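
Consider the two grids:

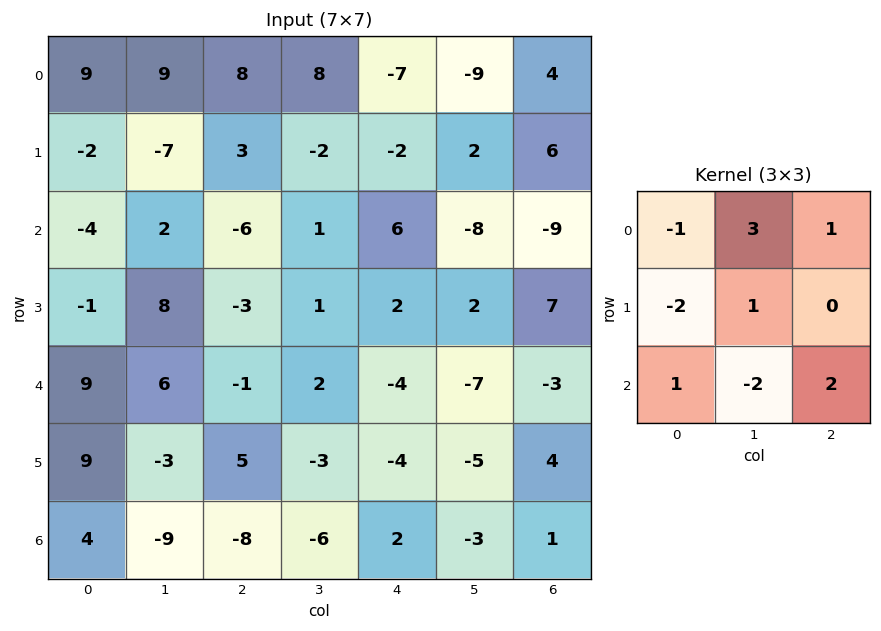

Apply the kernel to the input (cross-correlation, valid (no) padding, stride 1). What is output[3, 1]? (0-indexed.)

-48

The receptive field on the input at this output position is [8 -3 1 / 6 -1 2 / -3 5 -3]. Elementwise product with the kernel and sum: 8·-1 + -3·3 + 1·1 + 6·-2 + -1·1 + -3·1 + 5·-2 + -3·2.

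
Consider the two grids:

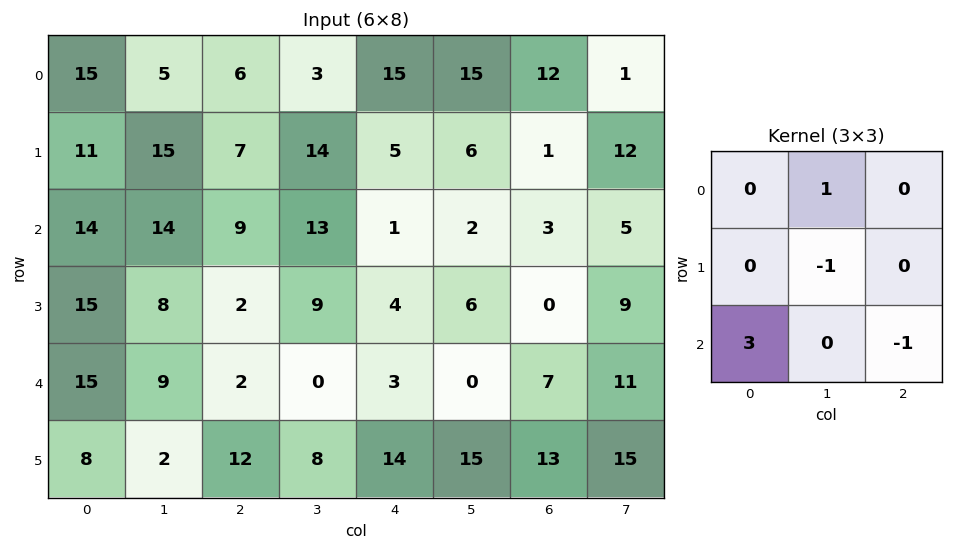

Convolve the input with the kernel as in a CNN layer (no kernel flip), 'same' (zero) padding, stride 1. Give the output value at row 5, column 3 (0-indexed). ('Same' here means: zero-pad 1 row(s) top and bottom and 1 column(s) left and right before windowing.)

-8

The receptive field on the zero-padded input at this output position is [2 0 3 / 12 8 14 / 0 0 0]. Elementwise product with the kernel and sum: 0·1 + 8·-1 + 0·3 + 0·-1.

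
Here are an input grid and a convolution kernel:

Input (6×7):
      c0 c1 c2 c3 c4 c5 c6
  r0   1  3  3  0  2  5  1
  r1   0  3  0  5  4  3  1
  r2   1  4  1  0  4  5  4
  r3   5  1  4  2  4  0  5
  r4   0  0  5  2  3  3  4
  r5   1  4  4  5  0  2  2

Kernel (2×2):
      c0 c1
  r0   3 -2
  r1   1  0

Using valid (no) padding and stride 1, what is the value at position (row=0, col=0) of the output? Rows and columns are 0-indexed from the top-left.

-3

The receptive field on the input at this output position is [1 3 / 0 3]. Elementwise product with the kernel and sum: 1·3 + 3·-2 + 0·1.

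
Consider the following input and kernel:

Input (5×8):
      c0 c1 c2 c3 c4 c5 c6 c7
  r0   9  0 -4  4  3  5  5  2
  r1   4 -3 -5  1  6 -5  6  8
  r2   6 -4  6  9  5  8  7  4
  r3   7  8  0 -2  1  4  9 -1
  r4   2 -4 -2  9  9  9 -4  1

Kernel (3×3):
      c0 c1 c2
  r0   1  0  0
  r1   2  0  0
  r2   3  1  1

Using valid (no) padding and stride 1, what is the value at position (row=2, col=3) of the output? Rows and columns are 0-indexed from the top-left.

50

The receptive field on the input at this output position is [9 5 8 / -2 1 4 / 9 9 9]. Elementwise product with the kernel and sum: 9·1 + -2·2 + 9·3 + 9·1 + 9·1.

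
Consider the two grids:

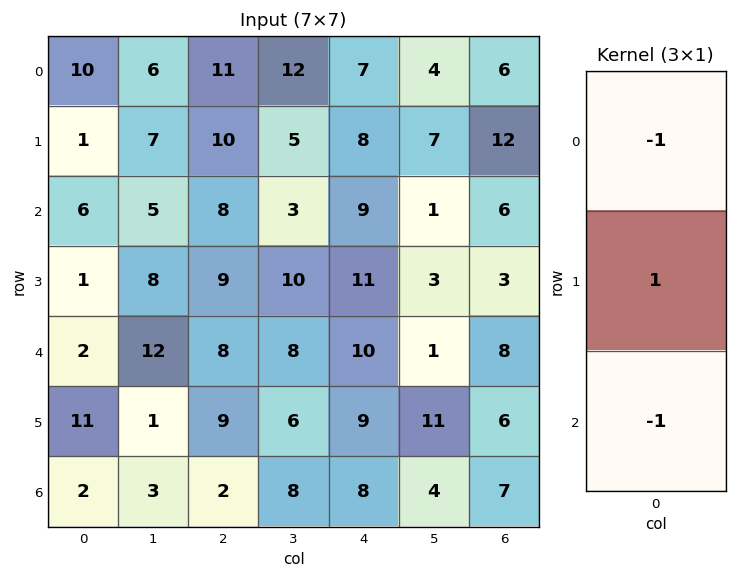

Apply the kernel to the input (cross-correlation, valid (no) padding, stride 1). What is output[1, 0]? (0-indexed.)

4

The receptive field on the input at this output position is [1 / 6 / 1]. Elementwise product with the kernel and sum: 1·-1 + 6·1 + 1·-1.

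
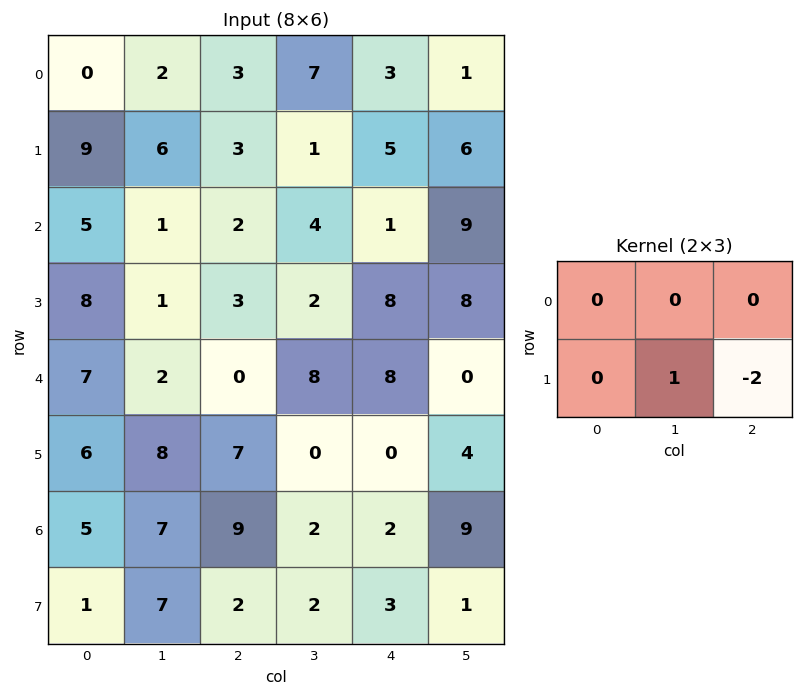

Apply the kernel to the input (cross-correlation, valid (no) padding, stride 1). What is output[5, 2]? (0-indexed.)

-2

The receptive field on the input at this output position is [7 0 0 / 9 2 2]. Elementwise product with the kernel and sum: 2·1 + 2·-2.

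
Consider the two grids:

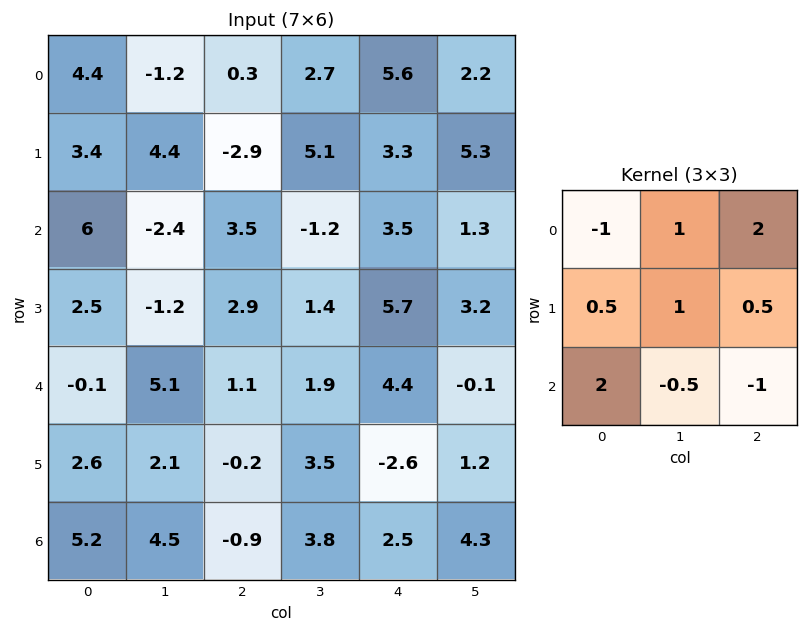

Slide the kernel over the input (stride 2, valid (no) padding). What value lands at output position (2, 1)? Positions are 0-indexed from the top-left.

The receptive field on the input at this output position is [1.1 1.9 4.4 / -0.2 3.5 -2.6 / -0.9 3.8 2.5]. Elementwise product with the kernel and sum: 1.1·-1 + 1.9·1 + 4.4·2 + -0.2·0.5 + 3.5·1 + -2.6·0.5 + -0.9·2 + 3.8·-0.5 + 2.5·-1.

5.5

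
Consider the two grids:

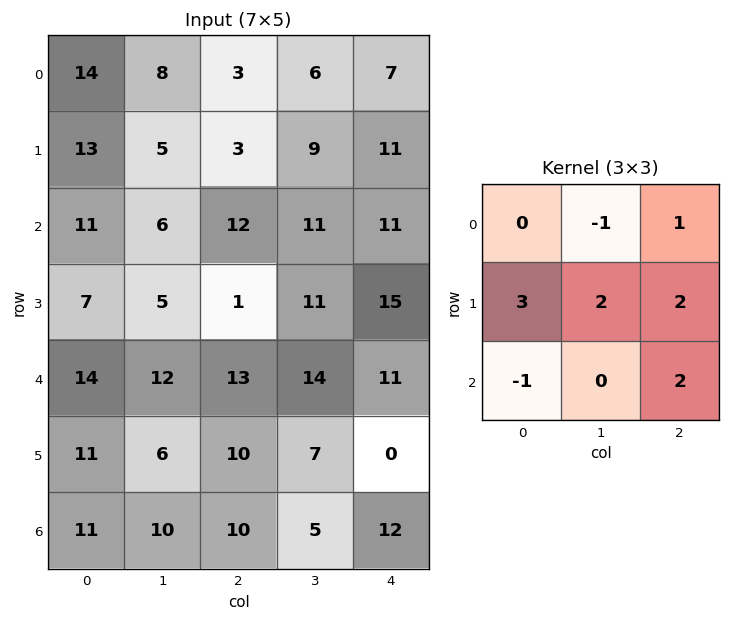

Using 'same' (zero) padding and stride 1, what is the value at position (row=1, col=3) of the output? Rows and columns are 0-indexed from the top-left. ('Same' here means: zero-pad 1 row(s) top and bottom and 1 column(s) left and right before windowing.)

60

The receptive field on the zero-padded input at this output position is [3 6 7 / 3 9 11 / 12 11 11]. Elementwise product with the kernel and sum: 6·-1 + 7·1 + 3·3 + 9·2 + 11·2 + 12·-1 + 11·2.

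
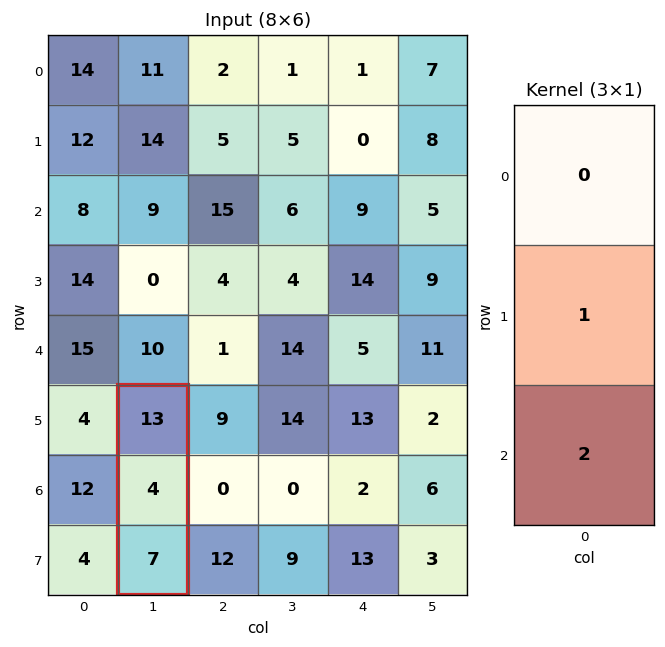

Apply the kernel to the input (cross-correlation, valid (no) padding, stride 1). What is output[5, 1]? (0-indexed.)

18

The receptive field on the input at this output position is [13 / 4 / 7]. Elementwise product with the kernel and sum: 4·1 + 7·2.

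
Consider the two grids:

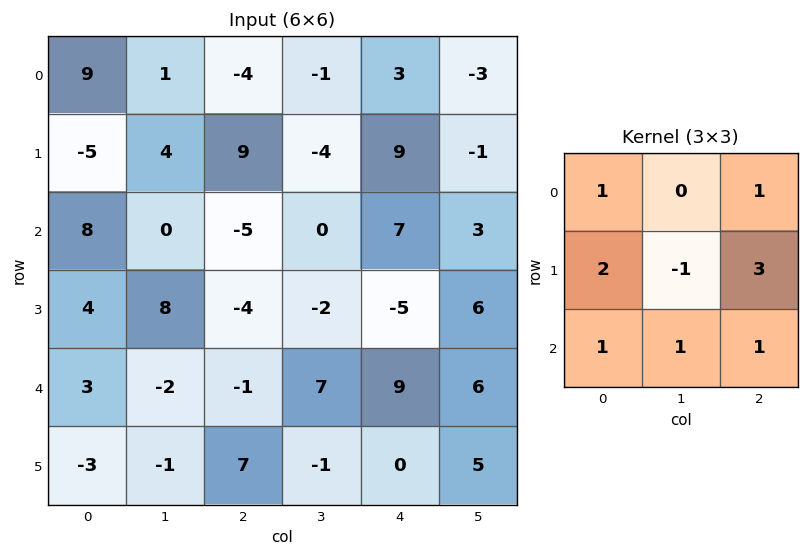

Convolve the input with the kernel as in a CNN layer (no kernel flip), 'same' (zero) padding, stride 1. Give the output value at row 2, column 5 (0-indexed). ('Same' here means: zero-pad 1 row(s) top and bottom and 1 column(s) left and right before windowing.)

21

The receptive field on the zero-padded input at this output position is [9 -1 0 / 7 3 0 / -5 6 0]. Elementwise product with the kernel and sum: 9·1 + 0·1 + 7·2 + 3·-1 + 0·3 + -5·1 + 6·1 + 0·1.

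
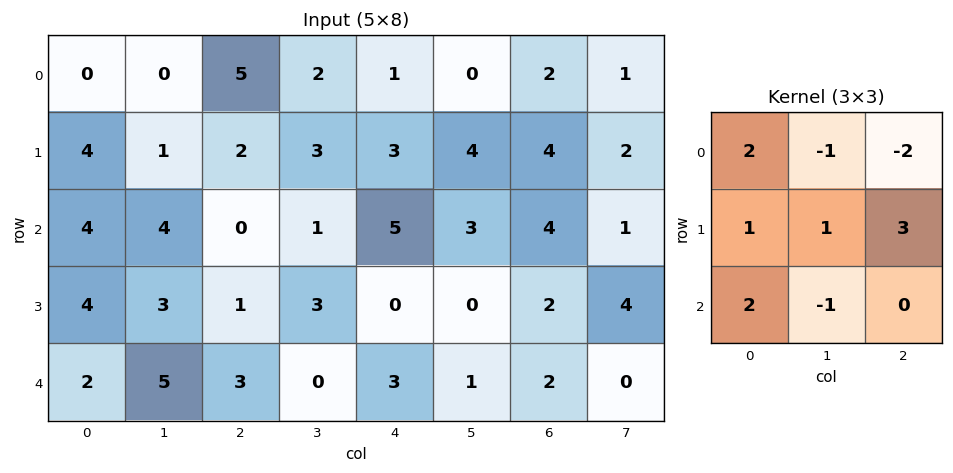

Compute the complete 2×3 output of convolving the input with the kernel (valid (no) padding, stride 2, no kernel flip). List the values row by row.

Output[0,0]: The receptive field on the input at this output position is [0 0 5 / 4 1 2 / 4 4 0]. Elementwise product with the kernel and sum: 0·2 + 0·-1 + 5·-2 + 4·1 + 1·1 + 2·3 + 4·2 + 4·-1.
Output[0,1]: The receptive field on the input at this output position is [5 2 1 / 2 3 3 / 0 1 5]. Elementwise product with the kernel and sum: 5·2 + 2·-1 + 1·-2 + 2·1 + 3·1 + 3·3 + 0·2 + 1·-1.

5 19 24
13 -1 10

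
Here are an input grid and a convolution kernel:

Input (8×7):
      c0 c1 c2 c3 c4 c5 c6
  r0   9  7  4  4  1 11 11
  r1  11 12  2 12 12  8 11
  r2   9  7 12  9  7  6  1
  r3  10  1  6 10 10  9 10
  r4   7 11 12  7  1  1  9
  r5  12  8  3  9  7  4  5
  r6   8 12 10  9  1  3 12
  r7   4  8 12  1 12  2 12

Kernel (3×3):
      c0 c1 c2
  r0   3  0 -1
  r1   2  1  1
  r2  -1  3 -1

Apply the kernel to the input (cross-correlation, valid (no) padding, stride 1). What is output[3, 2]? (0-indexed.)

57

The receptive field on the input at this output position is [6 10 10 / 12 7 1 / 3 9 7]. Elementwise product with the kernel and sum: 6·3 + 10·-1 + 12·2 + 7·1 + 1·1 + 3·-1 + 9·3 + 7·-1.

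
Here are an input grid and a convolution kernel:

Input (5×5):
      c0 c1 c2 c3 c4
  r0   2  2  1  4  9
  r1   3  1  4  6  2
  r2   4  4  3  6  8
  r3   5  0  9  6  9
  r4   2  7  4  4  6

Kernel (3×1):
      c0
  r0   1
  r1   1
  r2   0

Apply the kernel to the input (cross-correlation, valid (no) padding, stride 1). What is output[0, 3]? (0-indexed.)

The receptive field on the input at this output position is [4 / 6 / 6]. Elementwise product with the kernel and sum: 4·1 + 6·1.

10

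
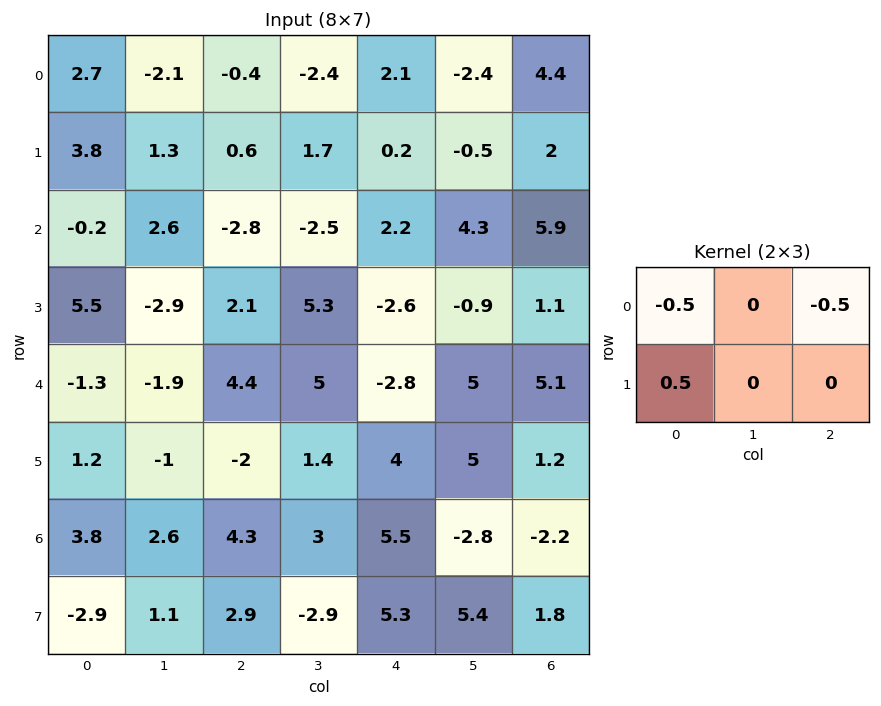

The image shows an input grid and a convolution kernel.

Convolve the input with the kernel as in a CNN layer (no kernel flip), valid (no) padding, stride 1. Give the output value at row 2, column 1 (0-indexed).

-1.5

The receptive field on the input at this output position is [2.6 -2.8 -2.5 / -2.9 2.1 5.3]. Elementwise product with the kernel and sum: 2.6·-0.5 + -2.5·-0.5 + -2.9·0.5.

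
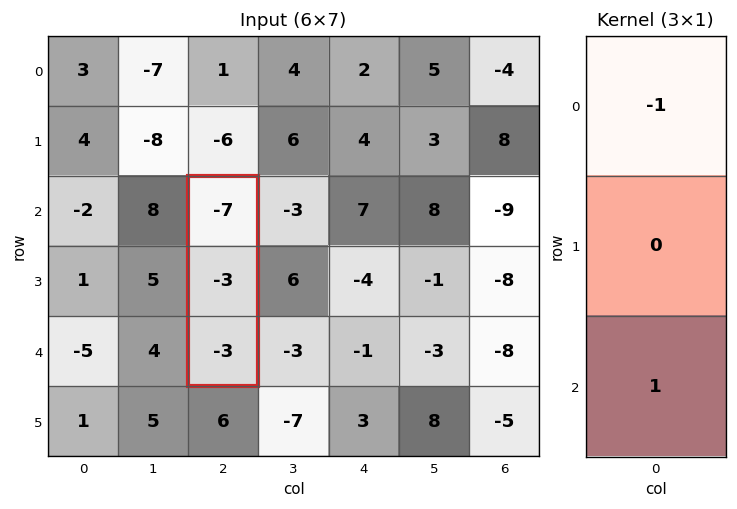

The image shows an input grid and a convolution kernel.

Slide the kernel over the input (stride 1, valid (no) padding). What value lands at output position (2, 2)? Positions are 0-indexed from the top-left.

The receptive field on the input at this output position is [-7 / -3 / -3]. Elementwise product with the kernel and sum: -7·-1 + -3·1.

4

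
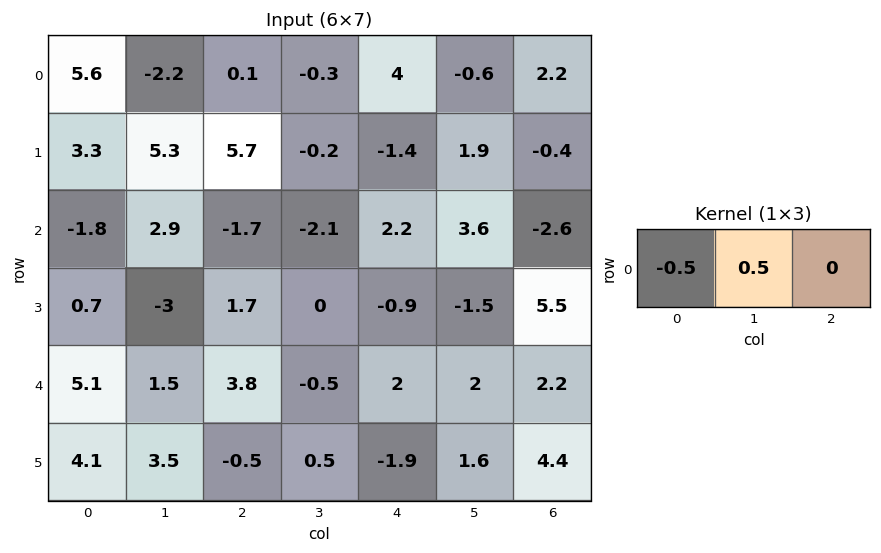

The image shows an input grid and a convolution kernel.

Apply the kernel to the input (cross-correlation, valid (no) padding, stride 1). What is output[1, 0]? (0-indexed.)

1

The receptive field on the input at this output position is [3.3 5.3 5.7]. Elementwise product with the kernel and sum: 3.3·-0.5 + 5.3·0.5.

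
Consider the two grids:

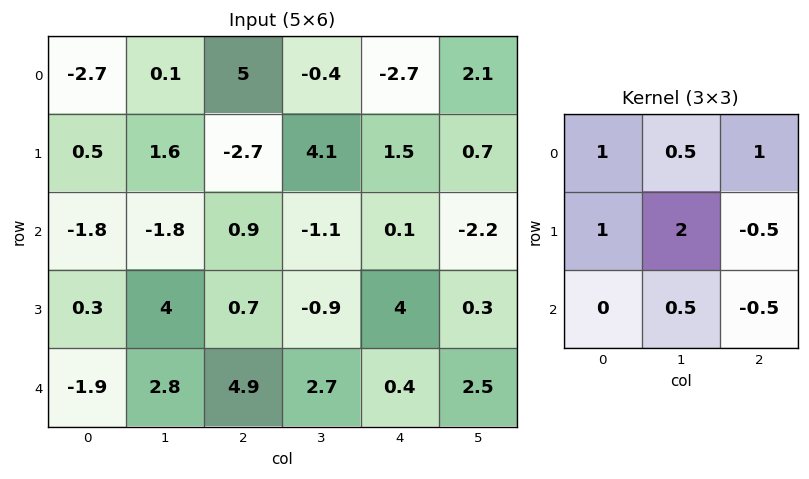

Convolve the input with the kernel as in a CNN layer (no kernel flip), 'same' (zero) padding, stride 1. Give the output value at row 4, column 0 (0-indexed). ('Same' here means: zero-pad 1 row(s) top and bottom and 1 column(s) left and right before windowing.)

-1.05

The receptive field on the zero-padded input at this output position is [0 0.3 4 / 0 -1.9 2.8 / 0 0 0]. Elementwise product with the kernel and sum: 0·1 + 0.3·0.5 + 4·1 + 0·1 + -1.9·2 + 2.8·-0.5 + 0·0.5 + 0·-0.5.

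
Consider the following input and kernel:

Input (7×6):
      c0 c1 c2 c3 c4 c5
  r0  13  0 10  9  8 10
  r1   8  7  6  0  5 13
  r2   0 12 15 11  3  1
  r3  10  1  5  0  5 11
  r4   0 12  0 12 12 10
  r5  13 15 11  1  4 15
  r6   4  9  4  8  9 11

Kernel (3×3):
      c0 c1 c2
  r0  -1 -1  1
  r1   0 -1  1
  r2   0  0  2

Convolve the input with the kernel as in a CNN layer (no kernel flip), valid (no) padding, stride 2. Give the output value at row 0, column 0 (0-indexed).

The receptive field on the input at this output position is [13 0 10 / 8 7 6 / 0 12 15]. Elementwise product with the kernel and sum: 13·-1 + 0·-1 + 10·1 + 7·-1 + 6·1 + 15·2.

26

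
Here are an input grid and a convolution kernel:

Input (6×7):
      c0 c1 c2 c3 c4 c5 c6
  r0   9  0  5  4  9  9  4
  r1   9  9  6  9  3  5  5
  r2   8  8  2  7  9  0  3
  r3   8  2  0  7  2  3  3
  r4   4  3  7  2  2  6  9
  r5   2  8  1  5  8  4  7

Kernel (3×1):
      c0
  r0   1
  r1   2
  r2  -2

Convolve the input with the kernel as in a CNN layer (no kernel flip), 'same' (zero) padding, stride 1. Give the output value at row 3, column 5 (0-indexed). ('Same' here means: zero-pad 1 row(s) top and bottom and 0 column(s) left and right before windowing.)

-6

The receptive field on the zero-padded input at this output position is [0 / 3 / 6]. Elementwise product with the kernel and sum: 0·1 + 3·2 + 6·-2.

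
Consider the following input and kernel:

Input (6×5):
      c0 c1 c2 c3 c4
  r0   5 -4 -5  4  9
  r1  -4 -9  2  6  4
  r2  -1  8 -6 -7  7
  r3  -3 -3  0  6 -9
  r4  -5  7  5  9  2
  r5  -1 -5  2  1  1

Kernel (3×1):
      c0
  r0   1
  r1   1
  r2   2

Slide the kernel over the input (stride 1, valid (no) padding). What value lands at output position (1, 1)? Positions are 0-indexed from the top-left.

-7

The receptive field on the input at this output position is [-9 / 8 / -3]. Elementwise product with the kernel and sum: -9·1 + 8·1 + -3·2.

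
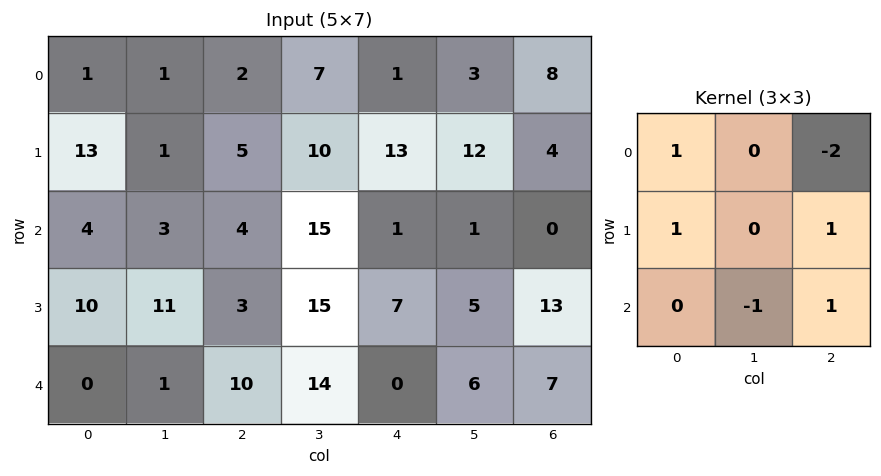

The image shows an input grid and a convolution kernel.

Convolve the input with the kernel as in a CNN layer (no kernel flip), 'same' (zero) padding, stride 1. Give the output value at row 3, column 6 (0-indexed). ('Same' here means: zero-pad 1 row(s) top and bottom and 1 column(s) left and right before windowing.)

-1

The receptive field on the zero-padded input at this output position is [1 0 0 / 5 13 0 / 6 7 0]. Elementwise product with the kernel and sum: 1·1 + 0·-2 + 5·1 + 0·1 + 7·-1 + 0·1.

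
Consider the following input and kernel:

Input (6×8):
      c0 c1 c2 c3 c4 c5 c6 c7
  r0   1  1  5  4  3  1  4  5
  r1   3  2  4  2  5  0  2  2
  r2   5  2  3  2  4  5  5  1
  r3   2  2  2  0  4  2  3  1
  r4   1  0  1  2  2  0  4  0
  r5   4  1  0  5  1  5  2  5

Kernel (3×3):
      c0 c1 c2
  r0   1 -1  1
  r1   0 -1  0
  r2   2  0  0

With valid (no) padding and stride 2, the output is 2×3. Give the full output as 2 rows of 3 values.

Output[0,0]: The receptive field on the input at this output position is [1 1 5 / 3 2 4 / 5 2 3]. Elementwise product with the kernel and sum: 1·1 + 1·-1 + 5·1 + 2·-1 + 5·2.

13 8 14
6 7 6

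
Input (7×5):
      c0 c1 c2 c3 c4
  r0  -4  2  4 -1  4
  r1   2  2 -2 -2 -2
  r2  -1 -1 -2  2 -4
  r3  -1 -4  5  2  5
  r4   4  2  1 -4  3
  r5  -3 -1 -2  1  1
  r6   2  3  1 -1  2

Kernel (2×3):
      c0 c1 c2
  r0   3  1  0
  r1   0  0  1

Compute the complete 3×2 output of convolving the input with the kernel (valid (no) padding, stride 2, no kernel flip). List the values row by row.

Output[0,0]: The receptive field on the input at this output position is [-4 2 4 / 2 2 -2]. Elementwise product with the kernel and sum: -4·3 + 2·1 + -2·1.

-12 9
1 1
12 0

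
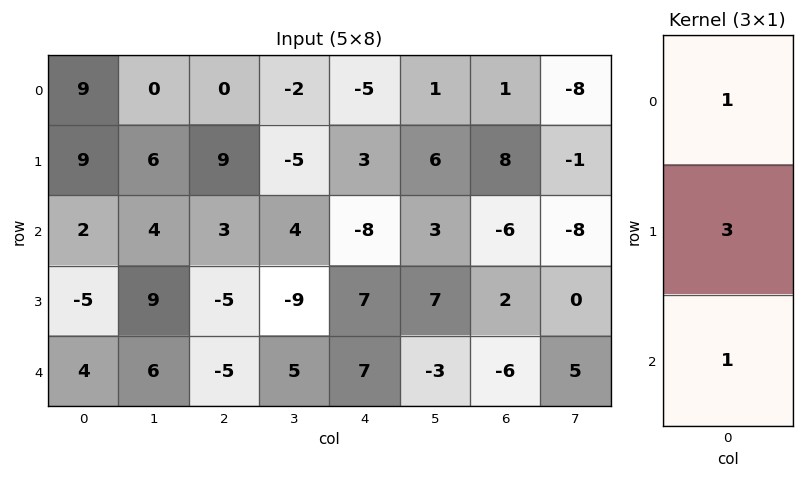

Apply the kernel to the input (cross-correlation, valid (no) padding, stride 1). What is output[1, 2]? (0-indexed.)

13

The receptive field on the input at this output position is [9 / 3 / -5]. Elementwise product with the kernel and sum: 9·1 + 3·3 + -5·1.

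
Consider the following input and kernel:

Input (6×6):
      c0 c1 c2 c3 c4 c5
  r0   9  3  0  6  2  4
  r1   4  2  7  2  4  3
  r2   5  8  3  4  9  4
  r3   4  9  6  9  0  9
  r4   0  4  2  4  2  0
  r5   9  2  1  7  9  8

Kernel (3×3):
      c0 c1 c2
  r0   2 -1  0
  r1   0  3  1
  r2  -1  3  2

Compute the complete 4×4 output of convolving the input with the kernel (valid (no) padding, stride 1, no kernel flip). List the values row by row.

53 38 31 56
68 37 54 40
51 50 43 10
12 37 55 60

Output[0,0]: The receptive field on the input at this output position is [9 3 0 / 4 2 7 / 5 8 3]. Elementwise product with the kernel and sum: 9·2 + 3·-1 + 2·3 + 7·1 + 5·-1 + 8·3 + 3·2.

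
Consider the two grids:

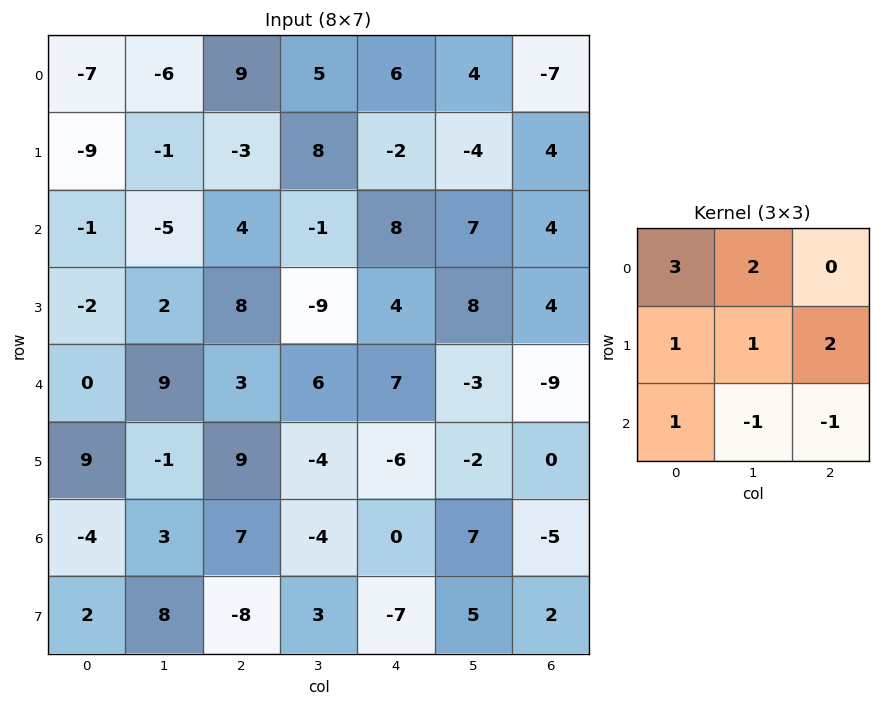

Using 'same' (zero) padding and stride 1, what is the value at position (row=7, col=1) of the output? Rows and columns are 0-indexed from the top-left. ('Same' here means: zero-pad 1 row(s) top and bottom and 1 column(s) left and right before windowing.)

-12

The receptive field on the zero-padded input at this output position is [-4 3 7 / 2 8 -8 / 0 0 0]. Elementwise product with the kernel and sum: -4·3 + 3·2 + 2·1 + 8·1 + -8·2 + 0·1 + 0·-1 + 0·-1.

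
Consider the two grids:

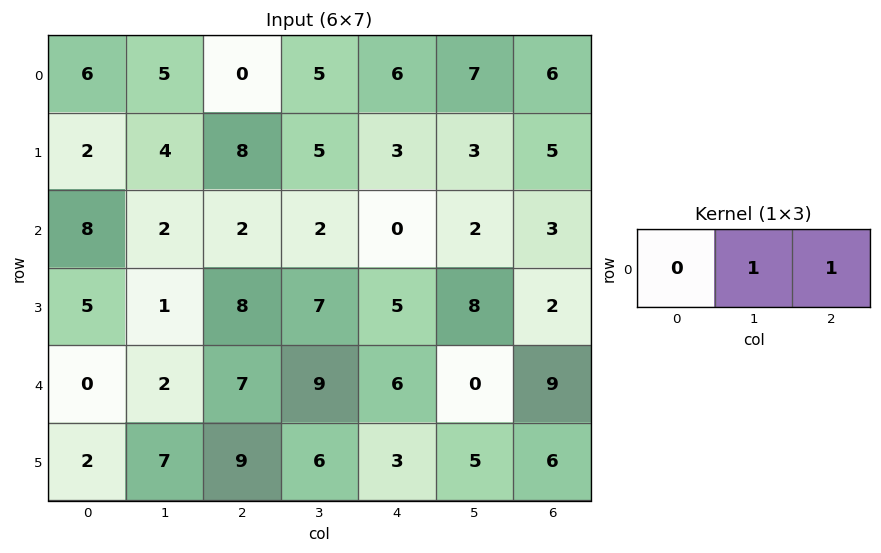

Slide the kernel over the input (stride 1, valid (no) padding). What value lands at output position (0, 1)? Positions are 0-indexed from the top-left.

5

The receptive field on the input at this output position is [5 0 5]. Elementwise product with the kernel and sum: 0·1 + 5·1.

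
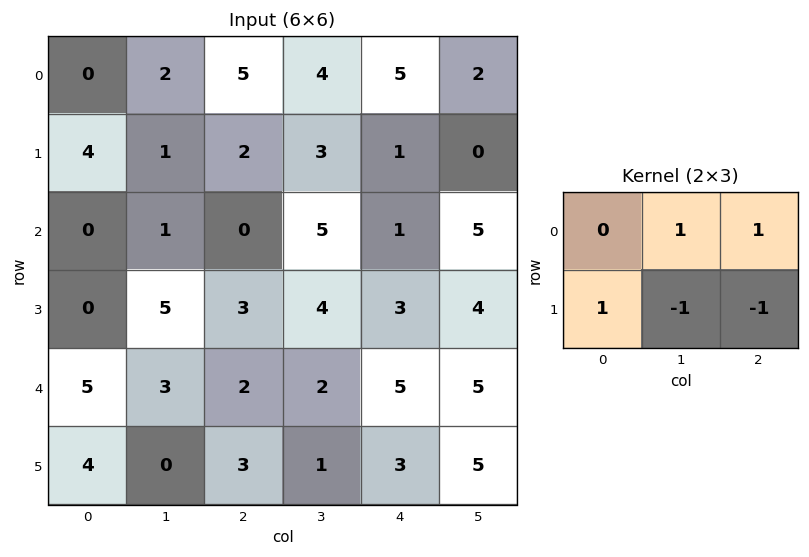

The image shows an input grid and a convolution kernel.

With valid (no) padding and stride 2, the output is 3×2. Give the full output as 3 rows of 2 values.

Output[0,0]: The receptive field on the input at this output position is [0 2 5 / 4 1 2]. Elementwise product with the kernel and sum: 2·1 + 5·1 + 4·1 + 1·-1 + 2·-1.
Output[0,1]: The receptive field on the input at this output position is [5 4 5 / 2 3 1]. Elementwise product with the kernel and sum: 4·1 + 5·1 + 2·1 + 3·-1 + 1·-1.

8 7
-7 2
6 6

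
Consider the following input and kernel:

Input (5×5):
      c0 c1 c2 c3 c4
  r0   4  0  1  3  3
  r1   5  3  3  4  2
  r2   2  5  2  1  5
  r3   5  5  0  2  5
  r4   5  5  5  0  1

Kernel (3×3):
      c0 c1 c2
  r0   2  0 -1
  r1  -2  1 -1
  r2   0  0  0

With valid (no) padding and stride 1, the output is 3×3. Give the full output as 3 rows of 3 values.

-3 -10 -5
6 -7 -4
-3 -3 -4

Output[0,0]: The receptive field on the input at this output position is [4 0 1 / 5 3 3 / 2 5 2]. Elementwise product with the kernel and sum: 4·2 + 1·-1 + 5·-2 + 3·1 + 3·-1.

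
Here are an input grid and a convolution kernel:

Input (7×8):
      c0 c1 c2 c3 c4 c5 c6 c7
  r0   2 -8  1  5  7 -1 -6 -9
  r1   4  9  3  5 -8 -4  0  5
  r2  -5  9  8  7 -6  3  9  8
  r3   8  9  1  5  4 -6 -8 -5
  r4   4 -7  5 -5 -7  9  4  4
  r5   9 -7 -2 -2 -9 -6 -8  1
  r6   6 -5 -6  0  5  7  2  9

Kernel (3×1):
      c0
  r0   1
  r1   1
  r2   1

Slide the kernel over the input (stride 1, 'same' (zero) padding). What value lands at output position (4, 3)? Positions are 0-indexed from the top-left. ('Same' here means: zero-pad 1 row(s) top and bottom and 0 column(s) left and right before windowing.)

-2

The receptive field on the zero-padded input at this output position is [5 / -5 / -2]. Elementwise product with the kernel and sum: 5·1 + -5·1 + -2·1.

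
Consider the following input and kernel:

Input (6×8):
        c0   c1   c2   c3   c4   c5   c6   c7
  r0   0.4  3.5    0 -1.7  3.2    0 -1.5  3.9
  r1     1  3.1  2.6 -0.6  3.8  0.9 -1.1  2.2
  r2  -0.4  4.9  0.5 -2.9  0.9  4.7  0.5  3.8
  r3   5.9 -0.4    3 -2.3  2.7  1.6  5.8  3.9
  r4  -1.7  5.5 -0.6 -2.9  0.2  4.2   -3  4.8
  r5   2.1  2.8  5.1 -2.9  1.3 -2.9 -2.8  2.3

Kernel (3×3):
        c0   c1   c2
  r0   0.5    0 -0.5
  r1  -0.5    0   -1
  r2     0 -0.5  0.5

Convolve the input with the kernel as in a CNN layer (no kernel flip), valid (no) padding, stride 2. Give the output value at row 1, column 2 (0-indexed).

The receptive field on the input at this output position is [0.9 4.7 0.5 / 2.7 1.6 5.8 / 0.2 4.2 -3]. Elementwise product with the kernel and sum: 0.9·0.5 + 0.5·-0.5 + 2.7·-0.5 + 5.8·-1 + 4.2·-0.5 + -3·0.5.

-10.55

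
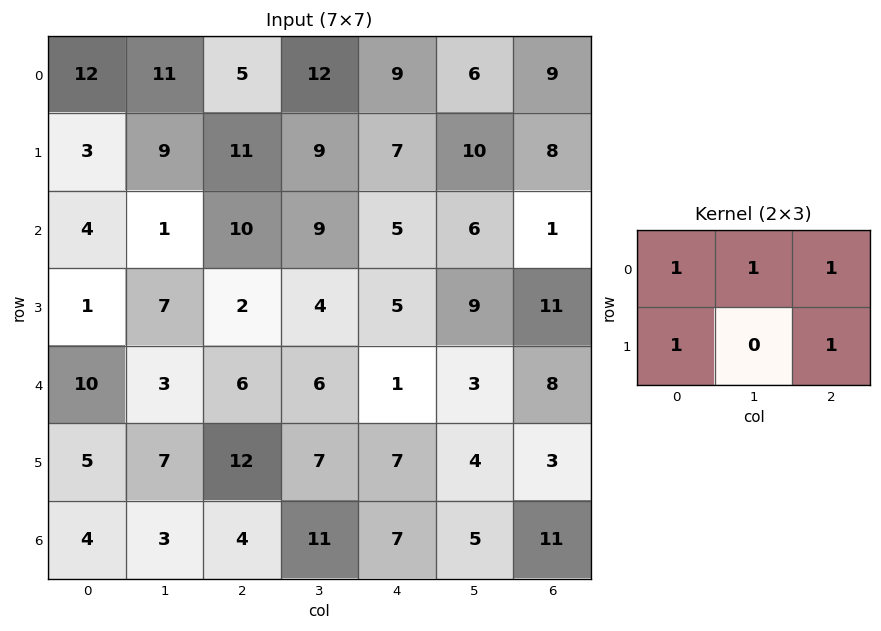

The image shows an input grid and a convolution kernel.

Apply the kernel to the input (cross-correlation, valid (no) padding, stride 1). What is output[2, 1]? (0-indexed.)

31

The receptive field on the input at this output position is [1 10 9 / 7 2 4]. Elementwise product with the kernel and sum: 1·1 + 10·1 + 9·1 + 7·1 + 4·1.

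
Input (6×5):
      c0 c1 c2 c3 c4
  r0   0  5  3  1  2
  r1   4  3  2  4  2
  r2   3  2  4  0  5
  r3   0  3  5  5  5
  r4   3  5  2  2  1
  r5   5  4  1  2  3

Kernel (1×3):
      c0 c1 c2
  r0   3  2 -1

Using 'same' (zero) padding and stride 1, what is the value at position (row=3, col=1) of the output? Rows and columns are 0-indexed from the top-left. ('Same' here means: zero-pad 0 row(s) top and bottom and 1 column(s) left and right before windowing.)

1

The receptive field on the zero-padded input at this output position is [0 3 5]. Elementwise product with the kernel and sum: 0·3 + 3·2 + 5·-1.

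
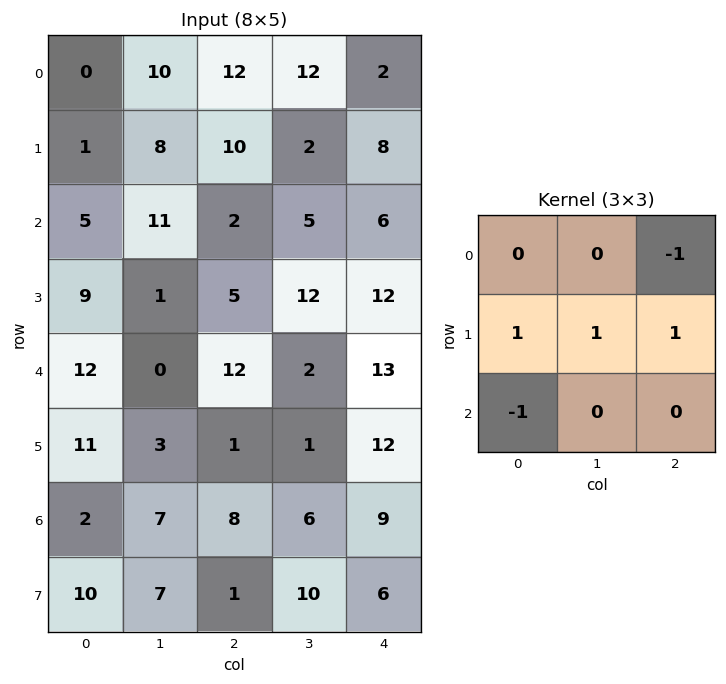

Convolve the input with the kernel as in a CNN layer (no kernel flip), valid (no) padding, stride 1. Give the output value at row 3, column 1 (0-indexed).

The receptive field on the input at this output position is [1 5 12 / 0 12 2 / 3 1 1]. Elementwise product with the kernel and sum: 12·-1 + 0·1 + 12·1 + 2·1 + 3·-1.

-1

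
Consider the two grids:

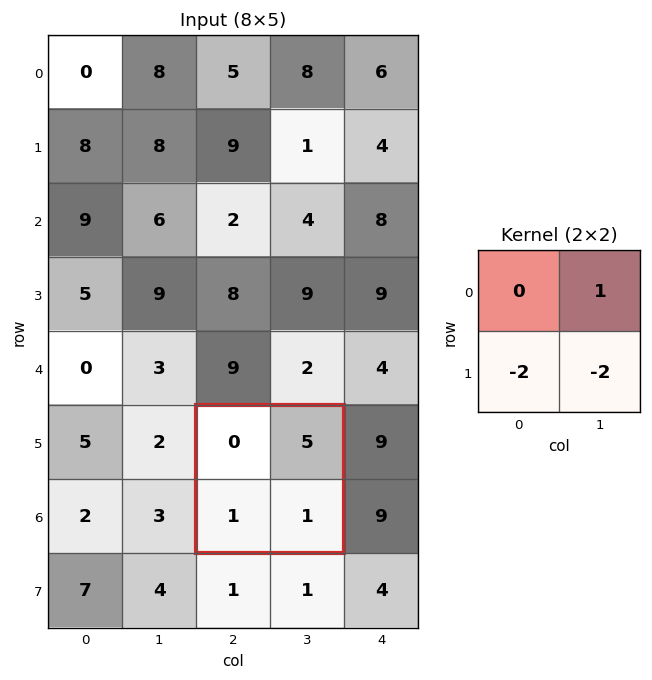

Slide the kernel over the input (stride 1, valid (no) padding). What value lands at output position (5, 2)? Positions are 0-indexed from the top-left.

1

The receptive field on the input at this output position is [0 5 / 1 1]. Elementwise product with the kernel and sum: 5·1 + 1·-2 + 1·-2.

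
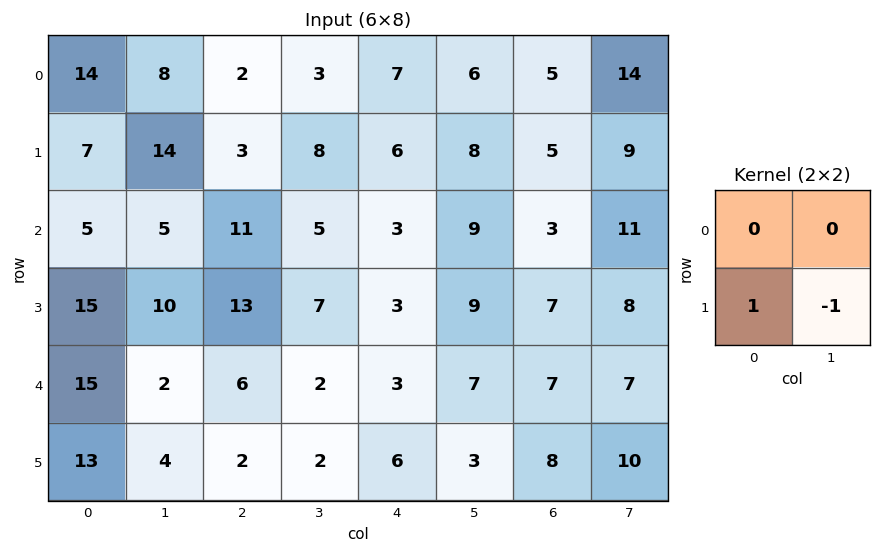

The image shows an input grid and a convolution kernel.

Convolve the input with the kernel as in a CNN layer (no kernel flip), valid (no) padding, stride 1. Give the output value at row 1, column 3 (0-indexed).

The receptive field on the input at this output position is [8 6 / 5 3]. Elementwise product with the kernel and sum: 5·1 + 3·-1.

2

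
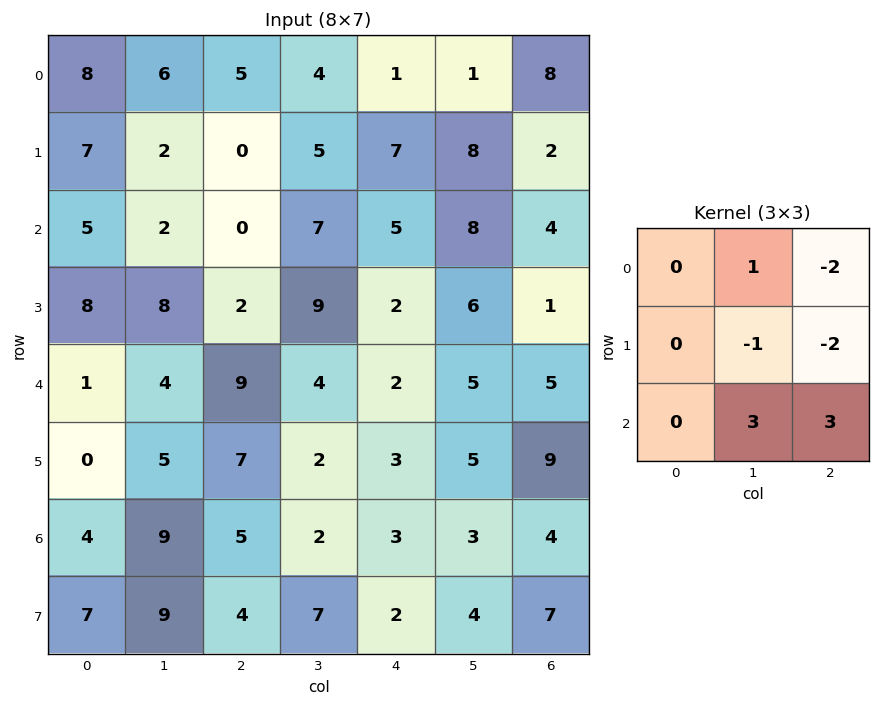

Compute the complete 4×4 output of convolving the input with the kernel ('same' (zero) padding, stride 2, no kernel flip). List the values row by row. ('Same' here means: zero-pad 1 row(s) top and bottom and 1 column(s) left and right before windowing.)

Output[0,0]: The receptive field on the zero-padded input at this output position is [0 0 0 / 0 8 6 / 0 7 2]. Elementwise product with the kernel and sum: 0·1 + 0·-2 + 8·-1 + 6·-2 + 7·3 + 2·3.

7 2 42 -2
42 9 -6 1
-2 -6 2 23
16 27 2 26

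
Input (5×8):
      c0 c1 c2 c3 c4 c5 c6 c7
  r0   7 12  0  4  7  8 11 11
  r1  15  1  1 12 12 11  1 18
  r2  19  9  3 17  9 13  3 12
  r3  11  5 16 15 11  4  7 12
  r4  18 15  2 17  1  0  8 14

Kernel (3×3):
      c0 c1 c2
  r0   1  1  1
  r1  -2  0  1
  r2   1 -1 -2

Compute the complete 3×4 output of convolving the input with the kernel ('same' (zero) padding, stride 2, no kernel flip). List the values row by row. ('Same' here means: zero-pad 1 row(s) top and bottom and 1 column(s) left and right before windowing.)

-5 -44 -22 -31
4 -28 10 -11
31 23 -4 37

Output[0,0]: The receptive field on the zero-padded input at this output position is [0 0 0 / 0 7 12 / 0 15 1]. Elementwise product with the kernel and sum: 0·1 + 0·1 + 0·1 + 0·-2 + 12·1 + 0·1 + 15·-1 + 1·-2.
Output[0,1]: The receptive field on the zero-padded input at this output position is [0 0 0 / 12 0 4 / 1 1 12]. Elementwise product with the kernel and sum: 0·1 + 0·1 + 0·1 + 12·-2 + 4·1 + 1·1 + 1·-1 + 12·-2.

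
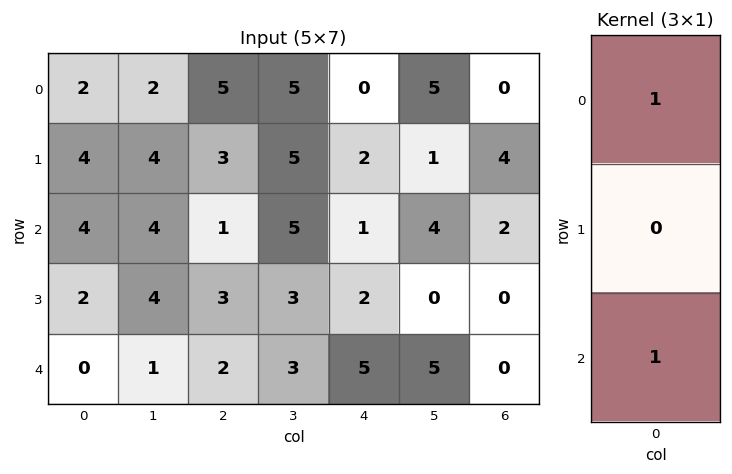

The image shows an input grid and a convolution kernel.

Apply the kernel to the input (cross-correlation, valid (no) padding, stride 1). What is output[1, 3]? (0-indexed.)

8

The receptive field on the input at this output position is [5 / 5 / 3]. Elementwise product with the kernel and sum: 5·1 + 3·1.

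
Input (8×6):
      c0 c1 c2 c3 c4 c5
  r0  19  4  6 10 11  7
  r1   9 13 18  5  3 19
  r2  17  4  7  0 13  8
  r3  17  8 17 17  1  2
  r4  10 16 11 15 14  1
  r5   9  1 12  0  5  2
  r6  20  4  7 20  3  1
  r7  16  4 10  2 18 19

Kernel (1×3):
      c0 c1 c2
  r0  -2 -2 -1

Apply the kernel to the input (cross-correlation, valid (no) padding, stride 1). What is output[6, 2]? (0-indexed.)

The receptive field on the input at this output position is [7 20 3]. Elementwise product with the kernel and sum: 7·-2 + 20·-2 + 3·-1.

-57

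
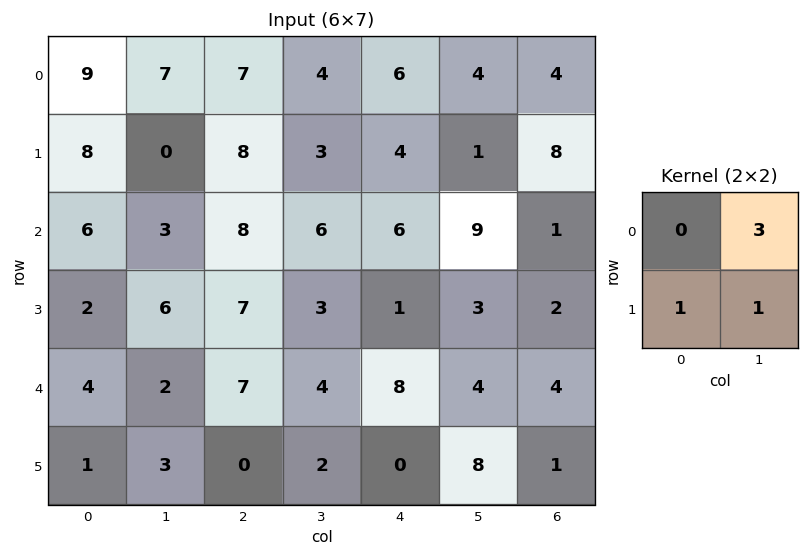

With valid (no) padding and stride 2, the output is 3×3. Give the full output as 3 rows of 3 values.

29 23 17
17 28 31
10 14 20

Output[0,0]: The receptive field on the input at this output position is [9 7 / 8 0]. Elementwise product with the kernel and sum: 7·3 + 8·1 + 0·1.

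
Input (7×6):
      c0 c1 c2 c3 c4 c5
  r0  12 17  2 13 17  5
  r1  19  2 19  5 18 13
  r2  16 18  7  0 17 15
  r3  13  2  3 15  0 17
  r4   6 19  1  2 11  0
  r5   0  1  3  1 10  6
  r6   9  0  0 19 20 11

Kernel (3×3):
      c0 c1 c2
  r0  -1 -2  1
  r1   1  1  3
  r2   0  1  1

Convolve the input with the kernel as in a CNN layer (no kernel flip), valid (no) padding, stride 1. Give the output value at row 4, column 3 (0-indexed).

36

The receptive field on the input at this output position is [2 11 0 / 1 10 6 / 19 20 11]. Elementwise product with the kernel and sum: 2·-1 + 11·-2 + 0·1 + 1·1 + 10·1 + 6·3 + 20·1 + 11·1.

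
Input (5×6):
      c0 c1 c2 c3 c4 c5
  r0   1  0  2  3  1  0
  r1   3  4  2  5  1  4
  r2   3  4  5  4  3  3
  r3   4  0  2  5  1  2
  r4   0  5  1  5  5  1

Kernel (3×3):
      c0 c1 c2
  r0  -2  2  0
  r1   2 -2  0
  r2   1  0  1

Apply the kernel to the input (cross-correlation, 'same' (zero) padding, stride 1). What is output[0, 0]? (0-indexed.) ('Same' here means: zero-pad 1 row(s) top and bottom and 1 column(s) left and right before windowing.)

2

The receptive field on the zero-padded input at this output position is [0 0 0 / 0 1 0 / 0 3 4]. Elementwise product with the kernel and sum: 0·-2 + 0·2 + 0·2 + 1·-2 + 0·1 + 4·1.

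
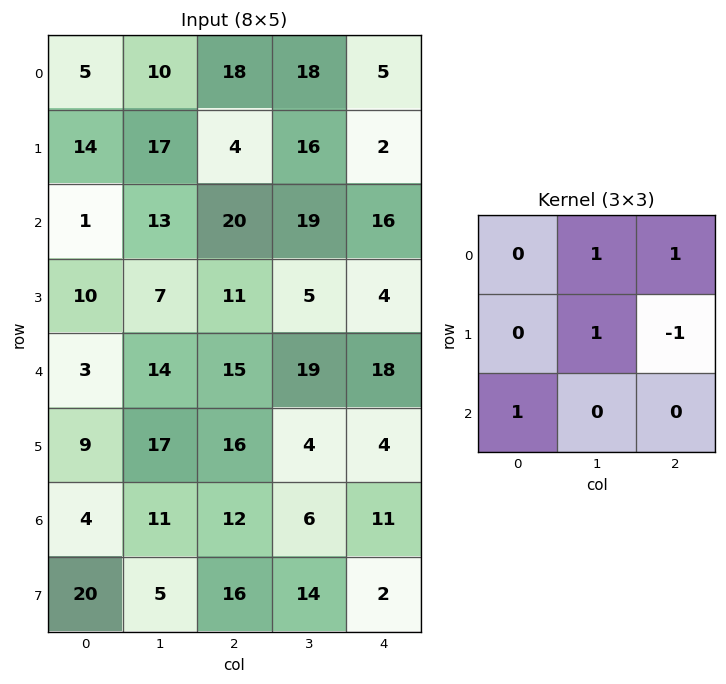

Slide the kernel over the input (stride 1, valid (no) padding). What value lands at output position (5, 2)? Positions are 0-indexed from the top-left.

The receptive field on the input at this output position is [16 4 4 / 12 6 11 / 16 14 2]. Elementwise product with the kernel and sum: 4·1 + 4·1 + 6·1 + 11·-1 + 16·1.

19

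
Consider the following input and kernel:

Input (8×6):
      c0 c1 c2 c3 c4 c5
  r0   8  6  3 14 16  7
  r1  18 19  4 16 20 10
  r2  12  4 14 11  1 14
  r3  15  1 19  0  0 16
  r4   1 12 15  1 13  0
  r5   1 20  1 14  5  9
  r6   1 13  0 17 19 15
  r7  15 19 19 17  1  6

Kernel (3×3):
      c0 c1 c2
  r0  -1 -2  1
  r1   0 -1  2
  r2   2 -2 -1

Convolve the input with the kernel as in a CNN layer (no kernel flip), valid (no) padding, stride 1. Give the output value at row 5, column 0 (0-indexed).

-80

The receptive field on the input at this output position is [1 20 1 / 1 13 0 / 15 19 19]. Elementwise product with the kernel and sum: 1·-1 + 20·-2 + 1·1 + 13·-1 + 0·2 + 15·2 + 19·-2 + 19·-1.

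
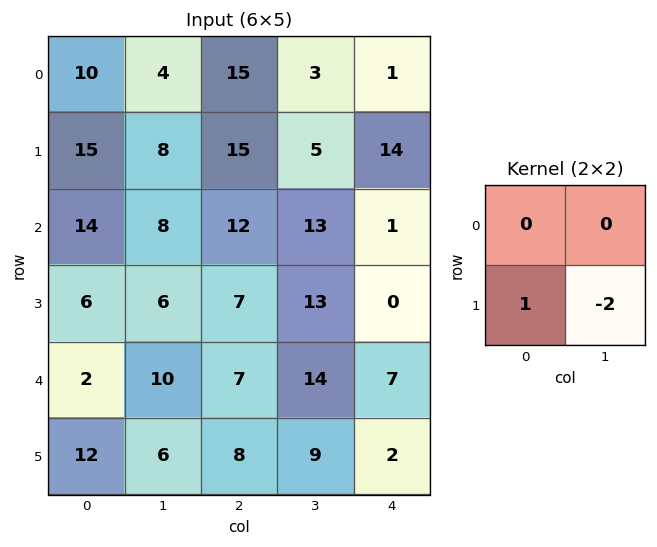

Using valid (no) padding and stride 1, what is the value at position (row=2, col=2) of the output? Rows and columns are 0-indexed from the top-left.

The receptive field on the input at this output position is [12 13 / 7 13]. Elementwise product with the kernel and sum: 7·1 + 13·-2.

-19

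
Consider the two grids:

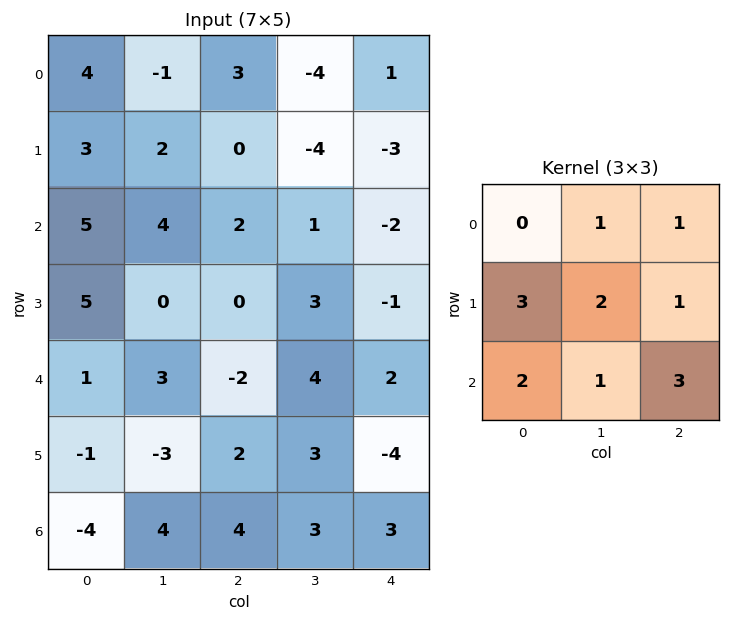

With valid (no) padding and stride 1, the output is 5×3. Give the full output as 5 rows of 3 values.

35 14 -15
37 22 -1
20 22 10
8 17 1
2 21 34

Output[0,0]: The receptive field on the input at this output position is [4 -1 3 / 3 2 0 / 5 4 2]. Elementwise product with the kernel and sum: -1·1 + 3·1 + 3·3 + 2·2 + 0·1 + 5·2 + 4·1 + 2·3.
Output[0,1]: The receptive field on the input at this output position is [-1 3 -4 / 2 0 -4 / 4 2 1]. Elementwise product with the kernel and sum: 3·1 + -4·1 + 2·3 + 0·2 + -4·1 + 4·2 + 2·1 + 1·3.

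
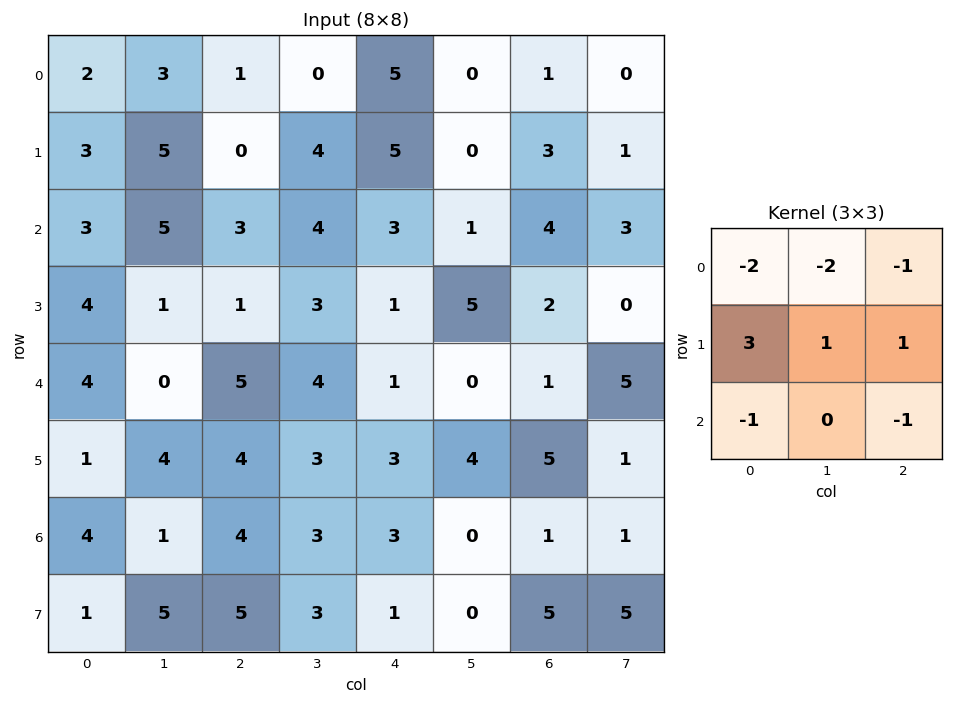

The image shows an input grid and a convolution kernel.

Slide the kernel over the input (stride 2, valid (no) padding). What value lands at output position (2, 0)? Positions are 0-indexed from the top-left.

The receptive field on the input at this output position is [4 0 5 / 1 4 4 / 4 1 4]. Elementwise product with the kernel and sum: 4·-2 + 0·-2 + 5·-1 + 1·3 + 4·1 + 4·1 + 4·-1 + 4·-1.

-10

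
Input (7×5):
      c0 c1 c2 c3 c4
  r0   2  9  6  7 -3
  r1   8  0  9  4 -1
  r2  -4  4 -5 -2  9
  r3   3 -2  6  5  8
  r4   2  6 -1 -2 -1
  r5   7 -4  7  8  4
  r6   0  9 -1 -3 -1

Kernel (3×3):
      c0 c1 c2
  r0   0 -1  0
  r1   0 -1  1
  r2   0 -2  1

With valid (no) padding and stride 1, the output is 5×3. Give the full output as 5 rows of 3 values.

-13 -3 1
1 -13 5
-9 4 8
10 -13 -16
-14 1 3

Output[0,0]: The receptive field on the input at this output position is [2 9 6 / 8 0 9 / -4 4 -5]. Elementwise product with the kernel and sum: 9·-1 + 0·-1 + 9·1 + 4·-2 + -5·1.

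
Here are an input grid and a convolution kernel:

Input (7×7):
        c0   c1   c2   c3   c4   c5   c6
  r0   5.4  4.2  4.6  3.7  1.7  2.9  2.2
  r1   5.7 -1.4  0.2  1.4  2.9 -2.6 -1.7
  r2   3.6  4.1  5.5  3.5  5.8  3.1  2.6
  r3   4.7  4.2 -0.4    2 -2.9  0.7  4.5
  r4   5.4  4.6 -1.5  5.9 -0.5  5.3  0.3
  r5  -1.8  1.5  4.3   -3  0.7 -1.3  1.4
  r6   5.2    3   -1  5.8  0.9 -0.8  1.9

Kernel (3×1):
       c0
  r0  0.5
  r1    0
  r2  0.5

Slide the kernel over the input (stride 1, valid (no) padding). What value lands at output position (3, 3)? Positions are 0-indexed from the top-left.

-0.5

The receptive field on the input at this output position is [2 / 5.9 / -3]. Elementwise product with the kernel and sum: 2·0.5 + -3·0.5.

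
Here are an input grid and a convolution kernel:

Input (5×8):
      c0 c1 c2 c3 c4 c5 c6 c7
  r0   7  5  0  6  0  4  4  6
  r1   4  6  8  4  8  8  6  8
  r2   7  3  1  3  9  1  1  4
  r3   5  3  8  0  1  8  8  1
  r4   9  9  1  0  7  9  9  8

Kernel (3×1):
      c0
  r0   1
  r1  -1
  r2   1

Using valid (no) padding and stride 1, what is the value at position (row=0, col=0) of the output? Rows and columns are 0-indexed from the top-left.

The receptive field on the input at this output position is [7 / 4 / 7]. Elementwise product with the kernel and sum: 7·1 + 4·-1 + 7·1.

10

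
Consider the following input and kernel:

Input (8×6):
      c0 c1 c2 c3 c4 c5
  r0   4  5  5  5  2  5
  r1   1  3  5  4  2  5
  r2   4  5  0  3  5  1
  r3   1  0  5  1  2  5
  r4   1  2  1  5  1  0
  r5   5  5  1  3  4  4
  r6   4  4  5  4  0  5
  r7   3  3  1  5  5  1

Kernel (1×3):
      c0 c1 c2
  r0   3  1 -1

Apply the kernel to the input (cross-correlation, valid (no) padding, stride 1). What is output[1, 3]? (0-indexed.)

9

The receptive field on the input at this output position is [4 2 5]. Elementwise product with the kernel and sum: 4·3 + 2·1 + 5·-1.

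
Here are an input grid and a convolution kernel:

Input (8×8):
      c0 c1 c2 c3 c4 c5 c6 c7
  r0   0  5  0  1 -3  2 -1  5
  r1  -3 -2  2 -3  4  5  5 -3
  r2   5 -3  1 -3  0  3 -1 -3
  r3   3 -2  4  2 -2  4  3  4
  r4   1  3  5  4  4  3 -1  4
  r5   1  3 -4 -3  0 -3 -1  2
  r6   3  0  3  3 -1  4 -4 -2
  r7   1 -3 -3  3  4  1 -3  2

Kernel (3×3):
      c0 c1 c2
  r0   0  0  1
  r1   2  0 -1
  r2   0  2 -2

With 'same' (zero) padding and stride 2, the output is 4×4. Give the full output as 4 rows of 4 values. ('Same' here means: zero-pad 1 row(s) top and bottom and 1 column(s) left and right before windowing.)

-7 19 -2 15
11 -2 -16 4
-9 2 15 0
11 -18 5 2

Output[0,0]: The receptive field on the zero-padded input at this output position is [0 0 0 / 0 0 5 / 0 -3 -2]. Elementwise product with the kernel and sum: 0·1 + 0·2 + 5·-1 + -3·2 + -2·-2.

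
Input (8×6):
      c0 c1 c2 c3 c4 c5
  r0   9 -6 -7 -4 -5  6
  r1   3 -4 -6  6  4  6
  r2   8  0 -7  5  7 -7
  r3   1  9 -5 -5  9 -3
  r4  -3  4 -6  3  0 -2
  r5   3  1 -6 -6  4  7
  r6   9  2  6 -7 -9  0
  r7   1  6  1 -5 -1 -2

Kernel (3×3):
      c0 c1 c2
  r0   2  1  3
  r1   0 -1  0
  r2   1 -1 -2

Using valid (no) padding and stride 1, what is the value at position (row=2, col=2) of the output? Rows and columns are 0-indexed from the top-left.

The receptive field on the input at this output position is [-7 5 7 / -5 -5 9 / -6 3 0]. Elementwise product with the kernel and sum: -7·2 + 5·1 + 7·3 + -5·-1 + -6·1 + 3·-1 + 0·-2.

8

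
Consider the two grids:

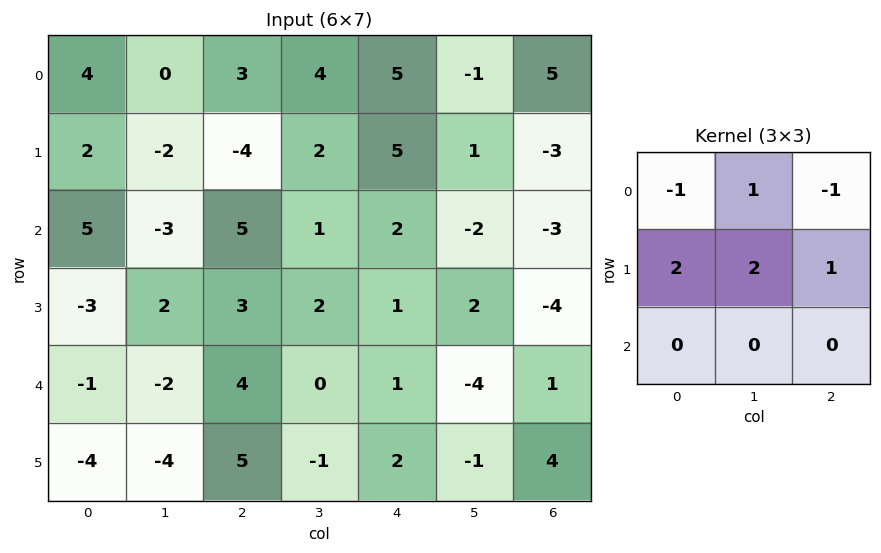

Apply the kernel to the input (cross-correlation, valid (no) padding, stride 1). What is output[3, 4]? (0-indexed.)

The receptive field on the input at this output position is [1 2 -4 / 1 -4 1 / 2 -1 4]. Elementwise product with the kernel and sum: 1·-1 + 2·1 + -4·-1 + 1·2 + -4·2 + 1·1.

0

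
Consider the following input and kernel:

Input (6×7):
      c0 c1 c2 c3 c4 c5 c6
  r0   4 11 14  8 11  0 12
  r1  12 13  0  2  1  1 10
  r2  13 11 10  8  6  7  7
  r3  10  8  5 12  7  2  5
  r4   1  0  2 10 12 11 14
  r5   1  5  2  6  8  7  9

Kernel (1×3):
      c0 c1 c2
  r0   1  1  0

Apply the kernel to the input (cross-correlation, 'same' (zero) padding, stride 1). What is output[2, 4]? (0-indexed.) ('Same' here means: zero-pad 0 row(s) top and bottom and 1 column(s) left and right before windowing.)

The receptive field on the zero-padded input at this output position is [8 6 7]. Elementwise product with the kernel and sum: 8·1 + 6·1.

14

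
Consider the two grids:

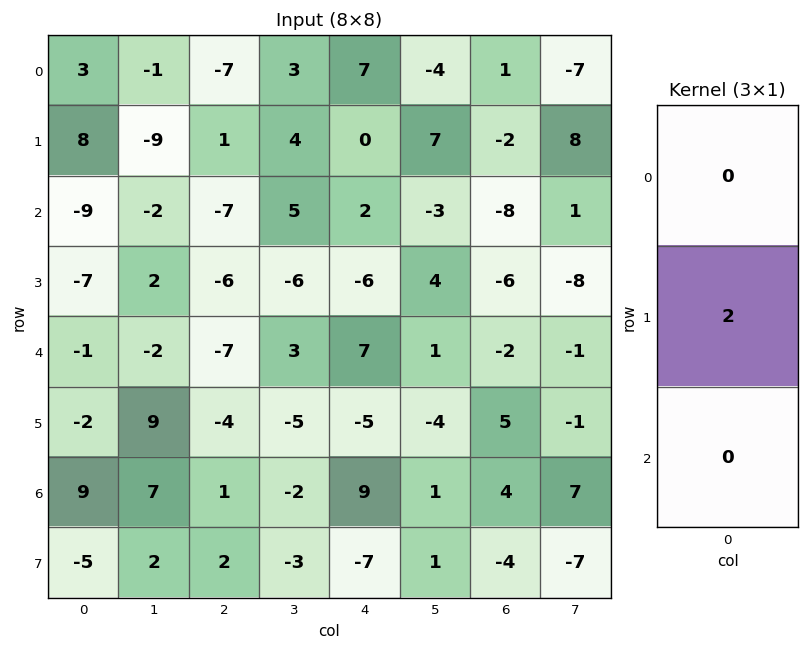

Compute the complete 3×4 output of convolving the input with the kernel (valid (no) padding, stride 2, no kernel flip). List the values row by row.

Output[0,0]: The receptive field on the input at this output position is [3 / 8 / -9]. Elementwise product with the kernel and sum: 8·2.
Output[0,1]: The receptive field on the input at this output position is [-7 / 1 / -7]. Elementwise product with the kernel and sum: 1·2.

16 2 0 -4
-14 -12 -12 -12
-4 -8 -10 10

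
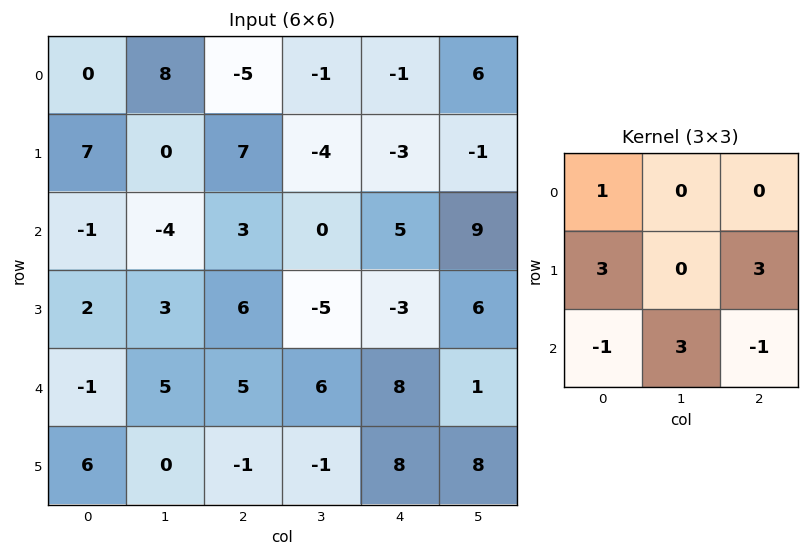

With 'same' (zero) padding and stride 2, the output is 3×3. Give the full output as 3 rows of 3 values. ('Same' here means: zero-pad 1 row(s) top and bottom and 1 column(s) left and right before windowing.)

Output[0,0]: The receptive field on the zero-padded input at this output position is [0 0 0 / 0 0 8 / 0 7 0]. Elementwise product with the kernel and sum: 0·1 + 0·3 + 8·3 + 0·-1 + 7·3 + 0·-1.

45 46 11
-9 8 13
33 34 33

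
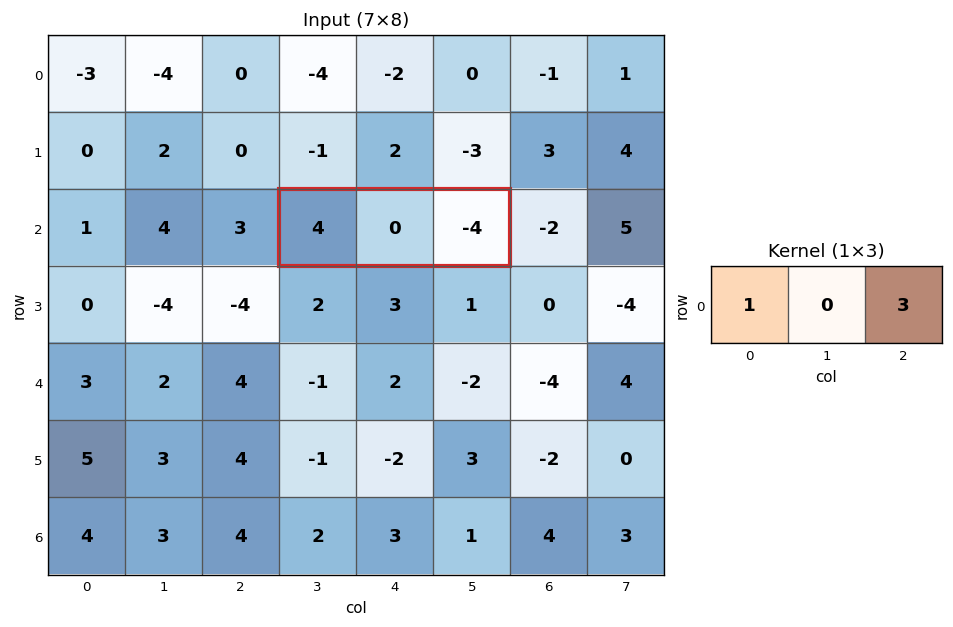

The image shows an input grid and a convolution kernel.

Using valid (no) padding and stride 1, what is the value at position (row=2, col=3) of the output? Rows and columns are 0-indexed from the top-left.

-8

The receptive field on the input at this output position is [4 0 -4]. Elementwise product with the kernel and sum: 4·1 + -4·3.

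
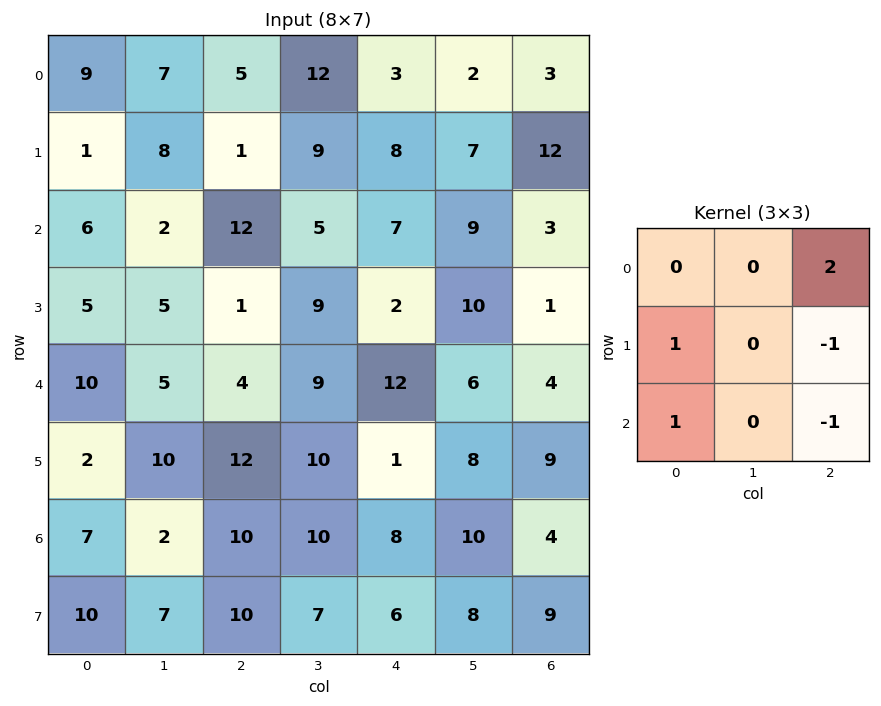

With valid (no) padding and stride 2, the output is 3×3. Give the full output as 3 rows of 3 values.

4 4 6
34 5 15
-5 37 4

Output[0,0]: The receptive field on the input at this output position is [9 7 5 / 1 8 1 / 6 2 12]. Elementwise product with the kernel and sum: 5·2 + 1·1 + 1·-1 + 6·1 + 12·-1.
Output[0,1]: The receptive field on the input at this output position is [5 12 3 / 1 9 8 / 12 5 7]. Elementwise product with the kernel and sum: 3·2 + 1·1 + 8·-1 + 12·1 + 7·-1.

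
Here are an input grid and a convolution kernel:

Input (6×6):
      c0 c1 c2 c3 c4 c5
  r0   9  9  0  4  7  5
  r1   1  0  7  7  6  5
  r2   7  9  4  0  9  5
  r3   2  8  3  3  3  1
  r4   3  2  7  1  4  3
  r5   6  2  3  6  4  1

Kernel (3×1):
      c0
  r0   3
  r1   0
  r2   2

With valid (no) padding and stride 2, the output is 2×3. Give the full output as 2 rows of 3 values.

41 8 39
27 26 35

Output[0,0]: The receptive field on the input at this output position is [9 / 1 / 7]. Elementwise product with the kernel and sum: 9·3 + 7·2.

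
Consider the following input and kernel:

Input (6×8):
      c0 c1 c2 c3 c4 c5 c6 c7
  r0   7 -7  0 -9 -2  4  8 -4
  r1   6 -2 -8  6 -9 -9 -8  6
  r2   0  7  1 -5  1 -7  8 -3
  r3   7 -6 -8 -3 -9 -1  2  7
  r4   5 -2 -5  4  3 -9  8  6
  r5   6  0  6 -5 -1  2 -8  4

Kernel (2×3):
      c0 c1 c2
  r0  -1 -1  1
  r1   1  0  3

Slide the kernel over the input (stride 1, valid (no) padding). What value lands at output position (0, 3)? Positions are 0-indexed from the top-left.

-6

The receptive field on the input at this output position is [-9 -2 4 / 6 -9 -9]. Elementwise product with the kernel and sum: -9·-1 + -2·-1 + 4·1 + 6·1 + -9·3.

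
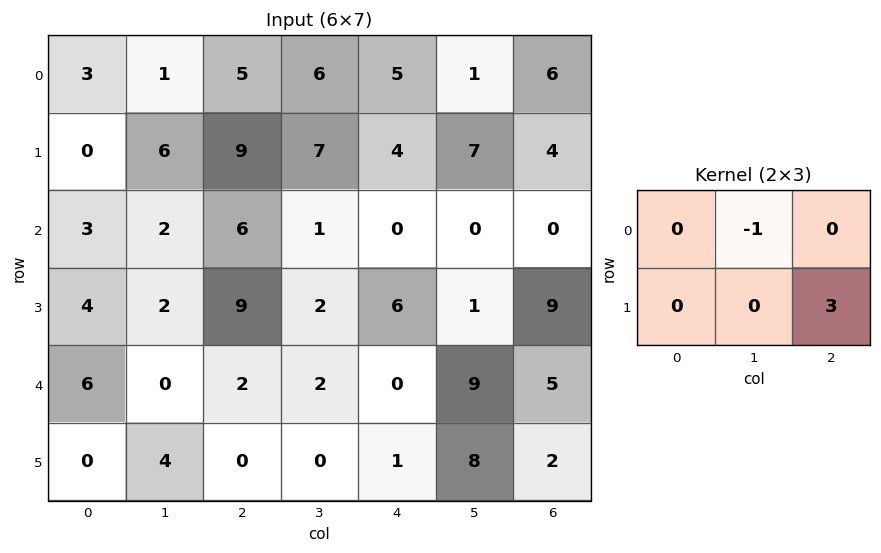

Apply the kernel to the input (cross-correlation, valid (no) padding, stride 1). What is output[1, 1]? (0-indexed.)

The receptive field on the input at this output position is [6 9 7 / 2 6 1]. Elementwise product with the kernel and sum: 9·-1 + 1·3.

-6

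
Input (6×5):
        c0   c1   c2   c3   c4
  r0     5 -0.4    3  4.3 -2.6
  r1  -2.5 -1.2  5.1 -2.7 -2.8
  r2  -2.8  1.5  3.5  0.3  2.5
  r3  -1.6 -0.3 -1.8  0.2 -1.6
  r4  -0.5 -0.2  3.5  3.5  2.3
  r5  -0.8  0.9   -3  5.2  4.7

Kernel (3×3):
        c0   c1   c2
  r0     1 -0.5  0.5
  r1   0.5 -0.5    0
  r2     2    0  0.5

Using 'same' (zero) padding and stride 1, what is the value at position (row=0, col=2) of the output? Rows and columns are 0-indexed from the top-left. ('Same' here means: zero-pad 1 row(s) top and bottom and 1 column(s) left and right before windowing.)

The receptive field on the zero-padded input at this output position is [0 0 0 / -0.4 3 4.3 / -1.2 5.1 -2.7]. Elementwise product with the kernel and sum: 0·1 + 0·-0.5 + 0·0.5 + -0.4·0.5 + 3·-0.5 + -1.2·2 + -2.7·0.5.

-5.45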